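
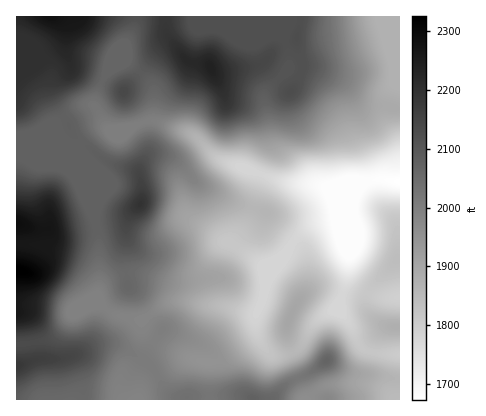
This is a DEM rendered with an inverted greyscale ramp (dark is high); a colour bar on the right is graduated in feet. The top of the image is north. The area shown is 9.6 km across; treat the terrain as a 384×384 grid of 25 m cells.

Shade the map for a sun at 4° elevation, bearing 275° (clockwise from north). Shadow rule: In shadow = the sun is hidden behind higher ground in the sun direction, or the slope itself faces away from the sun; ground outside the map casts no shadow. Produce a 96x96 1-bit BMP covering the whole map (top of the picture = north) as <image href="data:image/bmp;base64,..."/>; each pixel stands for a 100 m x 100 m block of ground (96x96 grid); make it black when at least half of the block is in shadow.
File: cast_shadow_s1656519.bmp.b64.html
<image width="96" height="96" href="data:image/bmp;base64,Qk2+BAAAAAAAAD4AAAAoAAAAYAAAAGAAAAABAAEAAAAAAIAEAAATCwAAEwsAAAIAAAAAAAAA////AAAAAAAAAAAAAAAAAAAAAAAAAAAAAAAAAAAAAAAAAAAAAAAAAAAAAAAAAAAAAAAAAAAAAAAAAAAAAAAAAAAAAAAAAAAAAAAAAAAAAAAAAAAAAAAAAAAAAAAAAAAAAAAAAAAA4AAAAAAAAAAAAAAB/AAAAAAAAAAAAAAB/wAAAAAAAAAAAAAB/wAAAAAAAAAAAAAB/wAAAAAAAAAAAAAB/gAAAAAAAAAAAAAA/AAAAAAAAAAAAAAA+AAAAAAAAAAAAAAA4AAAAAAAAAAAAAAAAAAAAAAAAAAAAAAAAAAB+AAAAAAAAAAAAAAD/gAAAAAAAAAAAAAD/wAAAAAAAAAAAAAD/wAAAAAAAAAAAAAD/wAAAAAAAAAAAAAD/wAAAAAAAAAAAAAD/wAAAAAAAAAAAAAB/4AAAAAAAAAAAAAB/4AAAAAAAAAAAAAB/8AAAAAAAAAAAAAB/+AAAAAAAAAAAAAA/+AAAAAAAAAAAAAAf/AAAAAAAAAAAAAAf/AAAAAAAAAAAAAAP/AAAAAAAAAAAAAAP/AAAAAAAAAAAAAAH+AAAAAAAAAAAAAAH+AAAAAAAAAAAAAAD+AAAAAAAAAAAAAAD+AAAAAAAAAAAAAAD+AAAAAAAAAAAAAAD+AAAAAAAAAAAAAAD+AAAAAAAAAAAAAAD+AAAAAAAAAAAAAAD8AAAAAAAAAAAAAAH8AAfgAAAAAAAAAAH8AA/4AAAAAAAAAAH8AA/+AAAAAAAAAAH4AA//AAAAAAAAAAH4AA//AAAAAAAAAAH4AAf/AAAAAAAAAAHwAAf/AAAAAAAAAAHwAAf+AAAAAAAAAAHAAAf8AAAAAAAAAAAAAAP8AAAAAAAAAAAAAAP4AAAAAAAAAAAAAAPwAAAAAAAAAAAAAAfgAAAAAAAAAAAAAAPAAAAAAAAAAAAAAAMAGAAAAAAAAAAAAAAAfgAAAAAAAAAAAAAA/gAAAAAAAAAAAAAA/AAAAAAAAAAAAAAB+AAAAAAAAAAAAAAB4AAAAAAAAAAAAAABgAAAAAAAAAAAAAAAAAAAAAAAAAAAAAAAAAAAAAAAAAAAAAAAAAAAAAAAAAAAAAAAAAAAAAAAAAAAAAAAAAAAAAAAAAAAAAAAAAAAAAAAAAAAAAAAAAAAAAAAAAAAAAAAAAAAAAAAAAAAAAAAAAAAAAAAAAAAAAAAAAAAAAAAAAAAAAAAAAAAAAAAAAAAAAAAAAAAAAAAAAAAAAAAAAAAAAAAAAAAAAAAAAAAAAAAAAAAAAAAAAAAAAAAAAAHAAAAAAAAAAAAAAAPgAAAAAAAAAAAAAAHgAAAAAAAAAAAAAAHwAAAAAAAAAAAAAADwAAAAAAAAAAAAAADwAAAAAAAAAAAAAABwAAAAAAAAAAAAAAAwAAAAAAAAAAAAAAAAAAAAAAAAAAAAAAAAAAAAAAAAAAAAAAAQAAAAAAAAAAAAAAAAAAAAAAAAAAAAAAAAAAAAAAAAAAAAAAAAAAAAAAAAAAAAAAAAAAAAAAAAAAAAAAAAAAAAAAAAAAAAAAAAAAAAAAAAAAAA="/>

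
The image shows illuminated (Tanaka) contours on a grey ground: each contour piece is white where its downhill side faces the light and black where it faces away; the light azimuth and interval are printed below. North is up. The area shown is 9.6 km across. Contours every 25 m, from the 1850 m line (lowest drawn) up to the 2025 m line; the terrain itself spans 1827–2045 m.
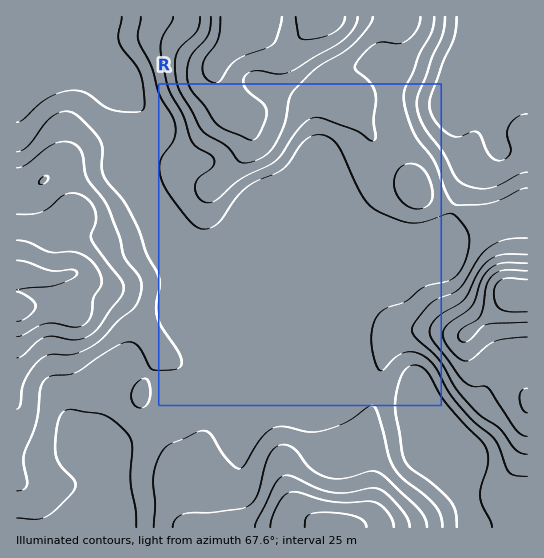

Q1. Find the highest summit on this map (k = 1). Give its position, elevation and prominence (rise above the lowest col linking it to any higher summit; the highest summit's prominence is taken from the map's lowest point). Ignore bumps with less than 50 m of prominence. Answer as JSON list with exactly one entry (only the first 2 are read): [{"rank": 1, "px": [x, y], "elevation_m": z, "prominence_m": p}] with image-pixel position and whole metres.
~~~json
[{"rank": 1, "px": [513, 294], "elevation_m": 2045, "prominence_m": 218}]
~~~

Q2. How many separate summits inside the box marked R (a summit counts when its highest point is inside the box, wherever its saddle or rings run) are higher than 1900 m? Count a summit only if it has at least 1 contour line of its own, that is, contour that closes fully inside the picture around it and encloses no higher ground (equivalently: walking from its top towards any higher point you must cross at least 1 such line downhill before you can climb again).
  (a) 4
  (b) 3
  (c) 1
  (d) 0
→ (c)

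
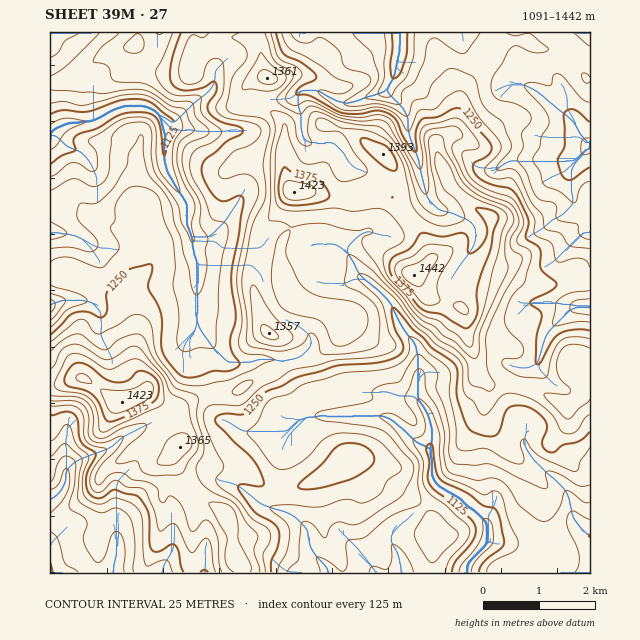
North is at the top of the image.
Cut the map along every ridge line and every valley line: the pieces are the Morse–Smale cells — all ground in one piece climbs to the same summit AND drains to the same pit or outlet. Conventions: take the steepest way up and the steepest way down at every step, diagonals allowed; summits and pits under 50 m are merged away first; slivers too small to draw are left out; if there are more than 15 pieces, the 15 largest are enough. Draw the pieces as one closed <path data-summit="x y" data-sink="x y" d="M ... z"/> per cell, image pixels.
<path data-summit="414 275" data-sink="466 572" d="M388 195l-45 3-2 2-1 13-9 18 2 9 5 6-12-3-19 2-16-16-9 12-1 23 2 14 10 18 14 9 33 9 10 7-7 12-22 20-31 13 9 20 11 11 9 19-17 3-12 12-4 9-7 35 0 34 12 5 14 10 4 9 1 14 3 5 16 21 261 0 0-178-6-1-13 11-7 2-31-19-26-5-19 1-4-3-8-7-1-17-9-22-1-23-8-7-26-7-7-5-10-18 16-14 1-4-10-23-25-34z"/><path data-summit="414 275" data-sink="590 145" d="M590 32l-97 0-3 12-14 28-11 13-4 8-7 38-12 7-7 7 5 17 12 26 21 19 14 7 5 5-4 26-24 40-5 18 6 9 1 23 9 22 1 17 12 10 19-1 26 5 31 19 7-2 12-10-1-16-11-14-2-7 21-3z"/><path data-summit="414 275" data-sink="400 33" d="M491 32l-170 0-1 23-12 18-15 1-13 4-18-1-16 9-3 6 0 8 2 5 14 3 7-10 15 2 13-3 3-3-1 6 6 19 1 19 8 5 24 0 6 5 7 13 0 7-3 3-2 11 0 15 21 1 12-3 17 2 28 37 10 23-1 4-16 14 10 18 7 5 28 9 2-1-2-3 5-18 24-40 4-26-5-5-14-7-21-19-12-26-5-17 7-7 12-7 7-38 4-8 11-13 14-28z"/><path data-summit="414 275" data-sink="50 136" d="M255 32l-205 1 0 103 10 7 23 10 6 6 4 10 3 31 6 10 10 11 13 1 22-13 20-2 15-8-17-33-1-16 3-24 37 6 24 0 21-1 8-7 4-15-15-4-3-5 0-8 2-6 10-6 10-4-3-7-1-18z"/><path data-summit="121 402" data-sink="50 572" d="M84 378l-10 0-12 6-12 2 0 186 192 1 1-5-9-11-3-27-5-16-12-9-12-4-10-11-18-29-2-4 10-13-1-20-5-12-29-19-22 8-9 0z"/><path data-summit="121 402" data-sink="50 136" d="M50 136l0 95 27 5 16 12 9 21-6 17 23 12 14 22 3 8 0 41 9 16 0 8 31 18 17-11 11-5 34-4 11-8 20-10 12-3 9-5-5-5-15-1-8 0-12 4-24-1-10-11-16-23-4-9 1-57-4-10-1-16-6-15 2-15-5-9-12 8-24 4-22 13-10 0-13-12-6-10-3-31-4-10-6-6-23-10z"/><path data-summit="121 402" data-sink="466 572" d="M290 366l-21 7-20 10-11 8-34 4-11 5-17 10 5 14 1 20-10 13 2 4 18 29 10 11 12 4 12 9 5 16 3 27 7 8 2 8 85-1-16-22-3-17-4-9-14-10-10-3-3-5 1-31 7-35 4-9 12-12 17-3-9-19-11-11z"/><path data-summit="414 275" data-sink="50 136" d="M288 228l-14 1-9 15-5 3-14 0-28-8-26 1 1 12 4 10-1 57 16 26 14 17 24 1 12-4 8 0 15 1 6 6 30-13 22-20 7-12-10-7-29-7-13-6-9-11-6-12-2-14 0-17 2-9 6-7z"/><path data-summit="295 192" data-sink="50 136" d="M263 108l-4 2-2 14-8 7-45 1-27-6-11 1-2 23 1 16 21 36 0 19 7 18 25 0 28 8 14 0 5-3 9-15 16-1 5-36-6-6-4-14 0-46-7-10z"/><path data-summit="121 402" data-sink="50 306" d="M97 287l-10 13-20 0-17 6 0 79 12-1 12-6 10 0 30 22 11 1 15-6 5-5 0-5-9-16 0-41-13-26z"/><path data-summit="295 192" data-sink="400 33" d="M295 95l-14 5-15-2-5 7 1 3 16 8 7 10-2 31 2 15 4 14 5 5 17 0 31 7 1-16 2-11 3-3 0-7-7-13-6-5-24 0-8-5-1-19z"/><path data-summit="414 275" data-sink="590 145" d="M319 32l-63 0-1 6 6 13 1 18 3 7 4 2 11 0 13-4 15-1 12-18z"/><path data-summit="295 192" data-sink="466 572" d="M311 191l-16 1-5 36 17 17 29 0-3-5-2-9 9-18 3-14z"/><path data-summit="414 275" data-sink="50 136" d="M59 232l-9 1 0 45 13 0 13-2 19 11 4-5 3-13-9-21-16-12z"/><path data-summit="414 275" data-sink="50 306" d="M76 276l-26 3 0 26 17-5 20 0 5-5 4-7z"/>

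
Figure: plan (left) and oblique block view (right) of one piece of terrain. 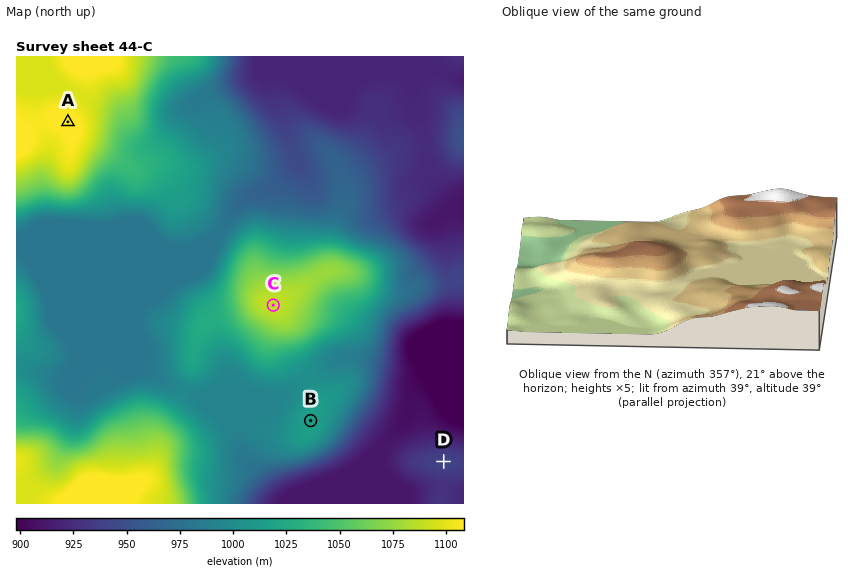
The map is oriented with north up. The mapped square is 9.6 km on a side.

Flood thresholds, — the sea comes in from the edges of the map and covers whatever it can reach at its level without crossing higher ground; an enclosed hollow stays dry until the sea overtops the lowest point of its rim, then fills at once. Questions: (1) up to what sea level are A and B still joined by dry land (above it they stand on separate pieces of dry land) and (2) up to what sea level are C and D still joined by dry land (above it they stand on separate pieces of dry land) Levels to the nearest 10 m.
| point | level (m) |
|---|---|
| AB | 980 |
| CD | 910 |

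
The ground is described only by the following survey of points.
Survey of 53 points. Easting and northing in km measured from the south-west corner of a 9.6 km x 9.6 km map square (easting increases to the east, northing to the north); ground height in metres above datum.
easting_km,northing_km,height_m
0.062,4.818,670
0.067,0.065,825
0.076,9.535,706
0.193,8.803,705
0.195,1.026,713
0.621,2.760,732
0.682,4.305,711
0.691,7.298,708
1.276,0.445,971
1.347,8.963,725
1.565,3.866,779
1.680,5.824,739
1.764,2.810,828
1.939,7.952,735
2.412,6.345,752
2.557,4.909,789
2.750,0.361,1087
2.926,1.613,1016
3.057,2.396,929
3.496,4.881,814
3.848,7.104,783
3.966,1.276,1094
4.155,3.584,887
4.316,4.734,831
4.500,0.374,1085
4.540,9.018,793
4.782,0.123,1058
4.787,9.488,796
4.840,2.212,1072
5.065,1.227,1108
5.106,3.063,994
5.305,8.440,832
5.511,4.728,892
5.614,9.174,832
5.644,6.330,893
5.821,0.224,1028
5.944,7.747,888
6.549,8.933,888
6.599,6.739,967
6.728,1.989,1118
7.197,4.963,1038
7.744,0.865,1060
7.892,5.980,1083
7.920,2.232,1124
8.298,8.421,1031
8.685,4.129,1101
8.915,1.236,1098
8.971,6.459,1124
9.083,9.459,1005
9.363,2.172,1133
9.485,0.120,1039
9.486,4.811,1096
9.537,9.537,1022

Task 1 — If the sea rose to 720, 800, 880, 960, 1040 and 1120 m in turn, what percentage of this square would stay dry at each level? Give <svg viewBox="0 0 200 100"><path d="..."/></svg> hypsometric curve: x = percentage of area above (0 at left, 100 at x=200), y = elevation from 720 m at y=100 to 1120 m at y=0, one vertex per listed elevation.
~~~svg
<svg viewBox="0 0 200 100"><path d="M184 100l-42-20-30-20-21-20-25-20-59-20"/></svg>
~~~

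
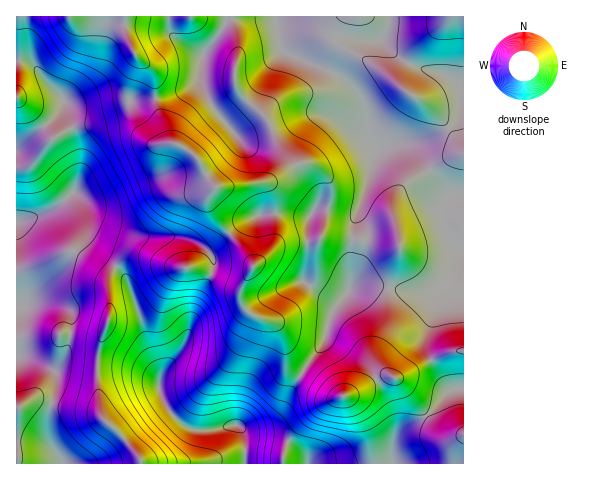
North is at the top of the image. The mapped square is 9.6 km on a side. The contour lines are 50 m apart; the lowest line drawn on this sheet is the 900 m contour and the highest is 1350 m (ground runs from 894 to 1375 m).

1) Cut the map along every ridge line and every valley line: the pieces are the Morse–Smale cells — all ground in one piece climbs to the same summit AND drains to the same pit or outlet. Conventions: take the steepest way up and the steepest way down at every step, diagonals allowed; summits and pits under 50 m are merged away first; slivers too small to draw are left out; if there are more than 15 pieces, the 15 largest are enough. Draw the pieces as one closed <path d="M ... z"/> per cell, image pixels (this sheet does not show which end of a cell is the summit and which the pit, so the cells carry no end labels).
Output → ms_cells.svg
<path d="M281 49l-14 21-12 25-27 27-9-6-8-12-9-19-2-13-5 12-10 7-16 5-37 4-41 12-15-3-12-8 1 10 8 17 54-9 24 24 23 0 13 6 11 10 8 16 10 12-7 9 0 8 10 18 10 11 14-11 24-9 42 4 7-9 9 0 19 6 10 0 7-11 13-49 0-6-6-9-1-17-5-19-5-11-13-12-18-10-27-11z"/><path d="M463 249l-9 28-6 6-10 6-20 3-42-6-21 0-5 2-16 20-5 13-5 21-22 30-21 41-16 10-17 5-8-1 10 9 31 4 13 5 10 9 4 10 83 0 2-20 3-9 7-6 29-17 16-20 16-4z"/><path d="M285 213l-25 1-17 8-13 12 19 24 4 9-12 17-11-1-19-9-1 2-14 29-10 35-26 39 0 12 5 14 18 21 7 3 23 1 16-4 19 2 25-8 10-10 5-13 14-25 22-30 6-24 10-17-14-5-22-15 4-22 0-36 2-6z"/><path d="M276 16l-259 0-1 44 15 3 37 42 8 4 11 3 22-4 23-8 25-1 19-5 19-10 5-12 2 13 9 19 8 12 9 6 24-23 15-29 14-18z"/><path d="M463 16l-186 0-1 9 4 21 5 6 52 24 20 16 9 23 2 24 7 10 22-6 13 3 11 11 17 28 10 11 15 0z"/><path d="M403 143l-13 1-16 6-4 28-14 35-12 1-19-6-9 0-7 10-1 41-4 22 31 20 7-1 6-10 7-4 21 0 42 6 16-2 14-7 10-16 4-17 2-1 0-53-16 0-10-11-17-28-11-11z"/><path d="M66 203l-6 1-20 12-24 6 0 84 19-4 13 1 16 6 7 7 0 18-5 19-6 10-5 5-4 1 5 5 0 15-8 30 1 23 14 22 77 0 1-4-5-7-34-35-2-7-2-54 2-14 9-25-1-37 7-15-29-23-7-23z"/><path d="M127 119l-8 0-21 5-18 2-8 3 8 29 0 14-7 21 8 7 12 18 10 8 30 9 52 3 14 6 9 6 3-1 17-17-9-10-10-18 0-8 7-9-10-12-6-13-8-10-14-8-27-1z"/><path d="M116 267l-8 14 1 37-9 25-2 14 0 32 4 29 22 21 16 19 1 6 103 0 1-27-7-11-9 0-16 4-19 0-11-4-18-21-5-14 0-20-11-22-17-58-8-15z"/><path d="M71 128l-21 12-21 25-13 2 0 54 5 0 19-5 20-12 6-1 13 17 7 23 30 24 14-11 13 0 26 10 27 2 14 6 3-4 0-11-2-4-9-9-10-6-14-4-45-1-30-9-10-8-12-18-8-7 7-21 0-14z"/><path d="M39 302l-23 5 0 156 46 1-13-22-1-23 8-30 0-15-5-5 4-1 5-5 6-10 5-19 0-18-3-5-8-5z"/><path d="M143 256l-13 0-7 4-7 7 8 9 8 15 17 58 11 22 0 8 26-39 10-35 15-31-15-6-22-1z"/><path d="M463 388l-15 4-16 20-29 17-7 6-4 16 0 13 72-1z"/><path d="M21 60l-5 1 1 87 30-24 13-13 4-7 0-5-19-18-8-12-6-6z"/><path d="M243 430l2 34 63-1-4-9-10-9-13-5-31-4z"/>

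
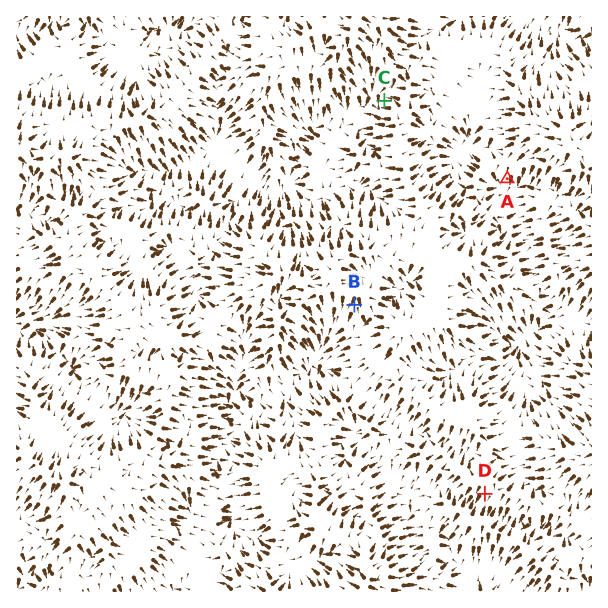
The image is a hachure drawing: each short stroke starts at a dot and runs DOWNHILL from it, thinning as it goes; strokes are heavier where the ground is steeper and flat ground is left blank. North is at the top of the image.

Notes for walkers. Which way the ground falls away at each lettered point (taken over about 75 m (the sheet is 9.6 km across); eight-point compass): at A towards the S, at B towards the S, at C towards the W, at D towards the SW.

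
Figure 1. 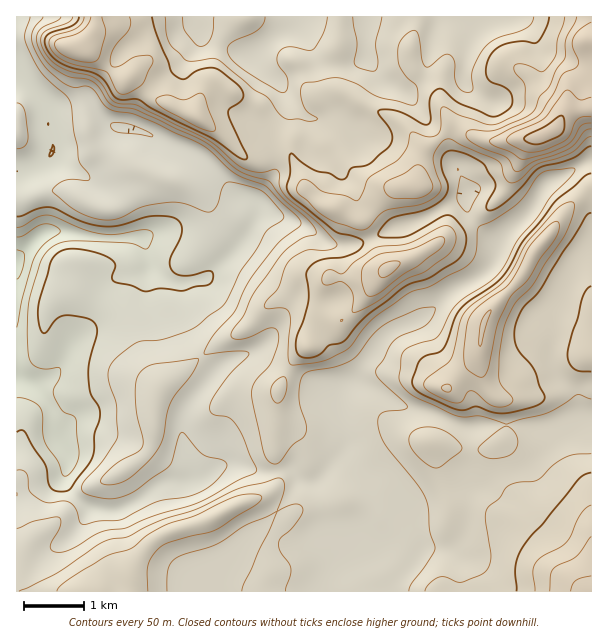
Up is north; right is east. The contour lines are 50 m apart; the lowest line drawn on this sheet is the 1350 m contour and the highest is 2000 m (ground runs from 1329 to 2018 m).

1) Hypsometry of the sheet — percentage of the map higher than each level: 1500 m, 94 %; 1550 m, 83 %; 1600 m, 73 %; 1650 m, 56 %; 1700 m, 39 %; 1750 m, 22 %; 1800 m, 12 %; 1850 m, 5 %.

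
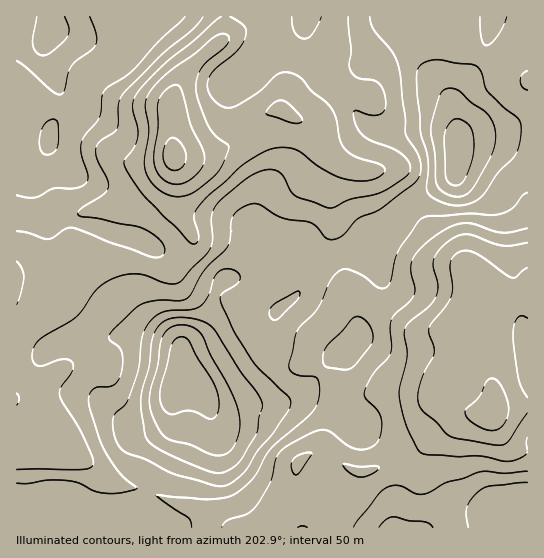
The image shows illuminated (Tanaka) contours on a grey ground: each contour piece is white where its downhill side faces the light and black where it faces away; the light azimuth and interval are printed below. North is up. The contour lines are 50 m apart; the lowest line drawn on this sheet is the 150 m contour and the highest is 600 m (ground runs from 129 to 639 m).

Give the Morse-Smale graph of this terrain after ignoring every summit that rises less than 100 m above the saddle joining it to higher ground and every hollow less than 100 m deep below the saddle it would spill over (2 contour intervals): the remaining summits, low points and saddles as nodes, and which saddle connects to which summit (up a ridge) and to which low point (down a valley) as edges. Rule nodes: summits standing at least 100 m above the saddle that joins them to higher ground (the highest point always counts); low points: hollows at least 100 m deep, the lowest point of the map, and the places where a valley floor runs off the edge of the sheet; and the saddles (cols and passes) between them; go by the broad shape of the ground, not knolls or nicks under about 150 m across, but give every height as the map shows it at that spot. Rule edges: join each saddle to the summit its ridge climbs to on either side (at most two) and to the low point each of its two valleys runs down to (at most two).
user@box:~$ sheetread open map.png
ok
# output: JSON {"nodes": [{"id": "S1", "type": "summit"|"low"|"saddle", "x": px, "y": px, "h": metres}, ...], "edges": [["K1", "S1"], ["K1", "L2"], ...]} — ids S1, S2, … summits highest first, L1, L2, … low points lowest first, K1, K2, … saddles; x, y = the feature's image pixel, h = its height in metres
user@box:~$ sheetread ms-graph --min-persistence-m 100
{"nodes": [
{"id": "S1", "type": "summit", "x": 185, "y": 377, "h": 639},
{"id": "S2", "type": "summit", "x": 458, "y": 158, "h": 571},
{"id": "S3", "type": "summit", "x": 53, "y": 31, "h": 516},
{"id": "S4", "type": "summit", "x": 493, "y": 511, "h": 443},
{"id": "L1", "type": "low", "x": 173, "y": 157, "h": 129},
{"id": "L2", "type": "low", "x": 491, "y": 415, "h": 177},
{"id": "K1", "type": "saddle", "x": 345, "y": 253, "h": 409},
{"id": "K2", "type": "saddle", "x": 146, "y": 491, "h": 400},
{"id": "K3", "type": "saddle", "x": 157, "y": 269, "h": 338},
{"id": "K4", "type": "saddle", "x": 337, "y": 527, "h": 322}],
"edges": [["K1", "S1"], ["K1", "S2"], ["K1", "L1"], ["K1", "L2"], ["K2", "S1"], ["K2", "L1"], ["K2", "L2"], ["K3", "S1"], ["K3", "S3"], ["K3", "L1"], ["K4", "S1"], ["K4", "S4"], ["K4", "L2"]]}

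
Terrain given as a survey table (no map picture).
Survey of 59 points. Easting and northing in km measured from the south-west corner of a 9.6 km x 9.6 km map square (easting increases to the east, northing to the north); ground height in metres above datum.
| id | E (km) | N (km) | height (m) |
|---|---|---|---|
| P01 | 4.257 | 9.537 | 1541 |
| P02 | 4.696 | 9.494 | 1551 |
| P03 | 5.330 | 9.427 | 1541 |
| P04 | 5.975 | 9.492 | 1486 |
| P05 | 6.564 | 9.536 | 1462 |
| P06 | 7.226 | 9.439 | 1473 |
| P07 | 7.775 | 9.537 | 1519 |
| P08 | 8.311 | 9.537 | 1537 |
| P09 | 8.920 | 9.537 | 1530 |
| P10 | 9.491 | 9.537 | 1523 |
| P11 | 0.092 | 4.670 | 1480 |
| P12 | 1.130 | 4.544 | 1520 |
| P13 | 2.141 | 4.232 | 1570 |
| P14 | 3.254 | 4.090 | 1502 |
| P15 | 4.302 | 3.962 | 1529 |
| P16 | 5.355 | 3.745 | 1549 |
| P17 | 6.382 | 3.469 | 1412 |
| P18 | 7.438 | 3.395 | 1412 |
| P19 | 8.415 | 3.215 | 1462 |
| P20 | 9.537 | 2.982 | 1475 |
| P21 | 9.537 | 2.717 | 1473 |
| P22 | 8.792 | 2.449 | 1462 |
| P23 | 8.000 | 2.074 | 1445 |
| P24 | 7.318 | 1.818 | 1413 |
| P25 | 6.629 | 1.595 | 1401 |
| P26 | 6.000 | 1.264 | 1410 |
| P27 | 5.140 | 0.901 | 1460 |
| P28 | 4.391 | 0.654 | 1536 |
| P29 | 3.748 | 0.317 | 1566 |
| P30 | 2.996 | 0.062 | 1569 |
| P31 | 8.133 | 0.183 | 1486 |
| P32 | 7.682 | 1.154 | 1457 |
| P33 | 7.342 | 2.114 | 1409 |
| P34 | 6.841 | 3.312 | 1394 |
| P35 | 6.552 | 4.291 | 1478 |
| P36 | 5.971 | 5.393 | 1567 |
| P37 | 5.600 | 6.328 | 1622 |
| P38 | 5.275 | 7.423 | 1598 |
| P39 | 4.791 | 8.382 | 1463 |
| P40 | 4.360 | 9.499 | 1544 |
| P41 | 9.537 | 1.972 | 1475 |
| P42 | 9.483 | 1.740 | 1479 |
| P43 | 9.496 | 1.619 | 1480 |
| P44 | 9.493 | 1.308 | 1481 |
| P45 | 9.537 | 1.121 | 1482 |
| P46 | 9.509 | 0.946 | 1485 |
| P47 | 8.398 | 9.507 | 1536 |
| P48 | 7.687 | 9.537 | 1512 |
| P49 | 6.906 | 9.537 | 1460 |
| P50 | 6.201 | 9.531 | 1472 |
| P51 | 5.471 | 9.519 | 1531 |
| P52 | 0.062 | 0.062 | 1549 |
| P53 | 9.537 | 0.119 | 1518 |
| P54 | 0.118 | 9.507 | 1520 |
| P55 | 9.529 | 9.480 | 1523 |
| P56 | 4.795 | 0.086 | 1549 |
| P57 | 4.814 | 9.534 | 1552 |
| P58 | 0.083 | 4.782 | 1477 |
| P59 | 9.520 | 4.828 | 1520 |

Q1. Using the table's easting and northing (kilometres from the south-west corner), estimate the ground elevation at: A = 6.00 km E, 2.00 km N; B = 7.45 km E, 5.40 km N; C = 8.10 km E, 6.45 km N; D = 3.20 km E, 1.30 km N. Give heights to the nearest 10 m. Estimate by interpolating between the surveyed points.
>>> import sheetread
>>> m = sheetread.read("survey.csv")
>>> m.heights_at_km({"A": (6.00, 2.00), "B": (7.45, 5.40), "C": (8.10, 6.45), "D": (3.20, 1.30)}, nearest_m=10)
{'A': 1380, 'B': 1590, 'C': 1580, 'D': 1500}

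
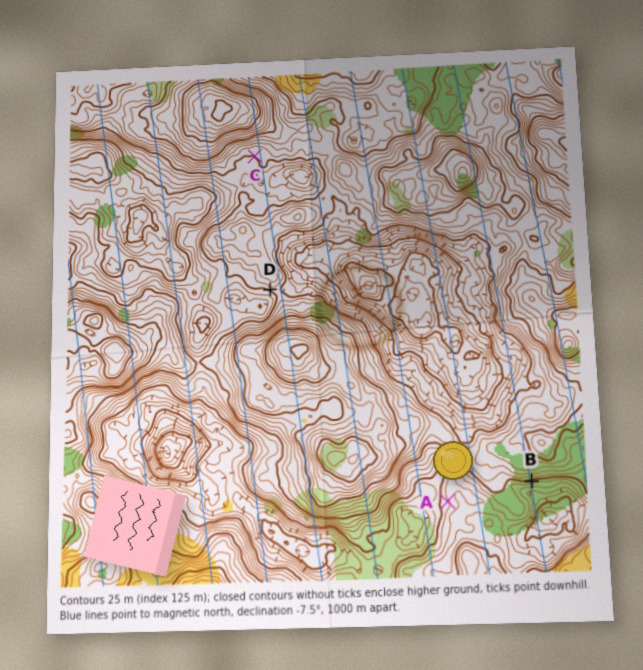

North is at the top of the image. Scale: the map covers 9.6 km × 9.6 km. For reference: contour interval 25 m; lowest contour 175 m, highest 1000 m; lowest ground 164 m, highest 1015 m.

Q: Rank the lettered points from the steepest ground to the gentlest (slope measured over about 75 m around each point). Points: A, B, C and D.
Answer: B D A C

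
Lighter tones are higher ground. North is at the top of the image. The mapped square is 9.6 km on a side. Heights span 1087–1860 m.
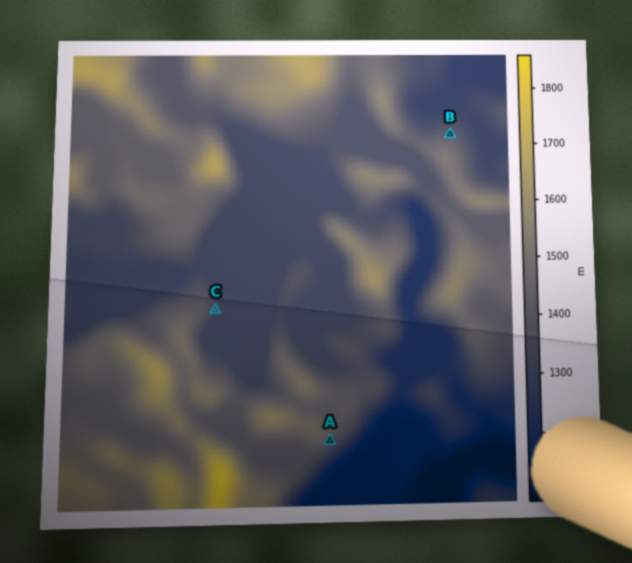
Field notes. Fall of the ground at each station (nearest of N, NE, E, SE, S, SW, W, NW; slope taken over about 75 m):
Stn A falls SE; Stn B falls N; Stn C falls E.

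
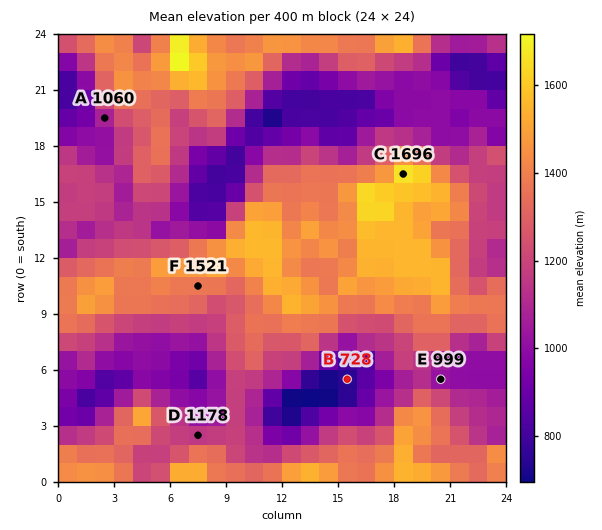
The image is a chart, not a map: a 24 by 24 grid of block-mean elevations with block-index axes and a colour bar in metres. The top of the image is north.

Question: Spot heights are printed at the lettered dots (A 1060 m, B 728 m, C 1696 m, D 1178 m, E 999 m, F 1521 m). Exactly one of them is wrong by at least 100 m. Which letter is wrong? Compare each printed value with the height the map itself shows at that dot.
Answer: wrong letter F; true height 1371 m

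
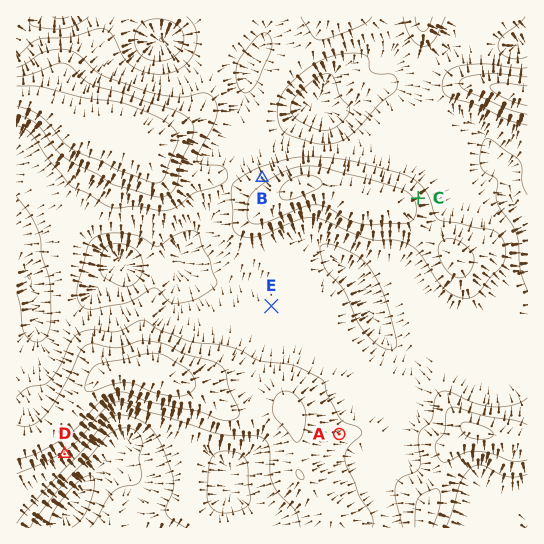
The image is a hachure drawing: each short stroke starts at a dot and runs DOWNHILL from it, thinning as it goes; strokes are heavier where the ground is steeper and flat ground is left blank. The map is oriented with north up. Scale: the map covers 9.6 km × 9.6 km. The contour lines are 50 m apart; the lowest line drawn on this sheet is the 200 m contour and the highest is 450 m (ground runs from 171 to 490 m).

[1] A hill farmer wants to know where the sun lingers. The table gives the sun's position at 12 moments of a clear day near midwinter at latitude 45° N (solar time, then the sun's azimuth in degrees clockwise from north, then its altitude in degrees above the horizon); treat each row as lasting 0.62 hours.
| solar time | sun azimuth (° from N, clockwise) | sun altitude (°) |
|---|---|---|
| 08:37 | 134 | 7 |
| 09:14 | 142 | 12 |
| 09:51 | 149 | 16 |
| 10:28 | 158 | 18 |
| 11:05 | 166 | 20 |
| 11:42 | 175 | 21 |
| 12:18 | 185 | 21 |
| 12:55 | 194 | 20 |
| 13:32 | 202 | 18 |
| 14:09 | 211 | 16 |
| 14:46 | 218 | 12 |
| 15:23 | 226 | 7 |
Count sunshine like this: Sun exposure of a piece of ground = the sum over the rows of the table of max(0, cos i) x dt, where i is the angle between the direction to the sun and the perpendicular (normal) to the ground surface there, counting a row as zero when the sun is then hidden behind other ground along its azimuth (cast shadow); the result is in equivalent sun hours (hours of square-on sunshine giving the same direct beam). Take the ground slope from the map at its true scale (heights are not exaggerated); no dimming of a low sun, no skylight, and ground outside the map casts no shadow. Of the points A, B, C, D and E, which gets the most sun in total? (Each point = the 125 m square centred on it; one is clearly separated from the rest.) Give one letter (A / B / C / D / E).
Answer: D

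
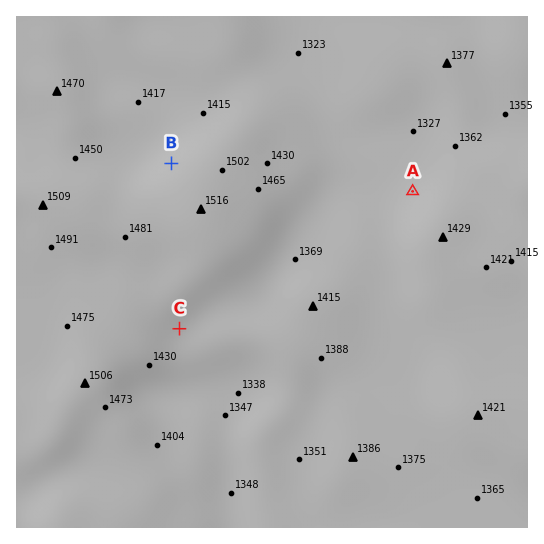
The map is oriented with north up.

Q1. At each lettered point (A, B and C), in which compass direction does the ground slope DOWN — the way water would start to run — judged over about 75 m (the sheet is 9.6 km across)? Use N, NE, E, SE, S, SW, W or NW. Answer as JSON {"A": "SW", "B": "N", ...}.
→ {"A": "NW", "B": "NW", "C": "SE"}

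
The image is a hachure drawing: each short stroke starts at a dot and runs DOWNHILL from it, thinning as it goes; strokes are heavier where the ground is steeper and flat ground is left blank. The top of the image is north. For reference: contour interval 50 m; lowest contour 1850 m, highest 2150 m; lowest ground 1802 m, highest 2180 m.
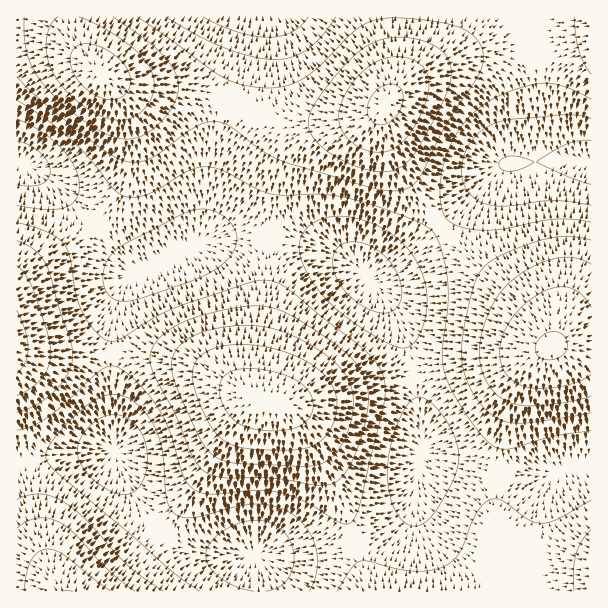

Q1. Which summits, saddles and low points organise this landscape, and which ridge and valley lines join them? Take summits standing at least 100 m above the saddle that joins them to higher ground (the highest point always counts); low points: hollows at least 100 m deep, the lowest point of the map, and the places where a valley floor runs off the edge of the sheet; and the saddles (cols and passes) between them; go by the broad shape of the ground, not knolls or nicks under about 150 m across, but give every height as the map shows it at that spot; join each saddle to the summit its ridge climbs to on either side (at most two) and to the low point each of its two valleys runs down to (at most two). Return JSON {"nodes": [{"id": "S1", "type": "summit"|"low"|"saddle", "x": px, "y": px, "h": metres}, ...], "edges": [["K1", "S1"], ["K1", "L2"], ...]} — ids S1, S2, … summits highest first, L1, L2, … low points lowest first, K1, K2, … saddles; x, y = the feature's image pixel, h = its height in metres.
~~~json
{"nodes": [
{"id": "S1", "type": "summit", "x": 266, "y": 401, "h": 2180},
{"id": "S2", "type": "summit", "x": 101, "y": 72, "h": 2179},
{"id": "S3", "type": "summit", "x": 386, "y": 104, "h": 2162},
{"id": "S4", "type": "summit", "x": 551, "y": 347, "h": 2155},
{"id": "S5", "type": "summit", "x": 17, "y": 347, "h": 2121},
{"id": "S6", "type": "summit", "x": 68, "y": 591, "h": 2101},
{"id": "L1", "type": "low", "x": 114, "y": 452, "h": 1802},
{"id": "L2", "type": "low", "x": 368, "y": 276, "h": 1821},
{"id": "L3", "type": "low", "x": 591, "y": 162, "h": 1830},
{"id": "L4", "type": "low", "x": 260, "y": 17, "h": 1853},
{"id": "K1", "type": "saddle", "x": 230, "y": 102, "h": 2010},
{"id": "K2", "type": "saddle", "x": 111, "y": 354, "h": 1955},
{"id": "K3", "type": "saddle", "x": 440, "y": 225, "h": 1953},
{"id": "K4", "type": "saddle", "x": 354, "y": 543, "h": 1945},
{"id": "K5", "type": "saddle", "x": 498, "y": 470, "h": 1939},
{"id": "K6", "type": "saddle", "x": 93, "y": 225, "h": 1922},
{"id": "K7", "type": "saddle", "x": 270, "y": 239, "h": 1918},
{"id": "K8", "type": "saddle", "x": 24, "y": 461, "h": 1909},
{"id": "K9", "type": "saddle", "x": 161, "y": 531, "h": 1887}],
"edges": [["K1", "S2"], ["K1", "S3"], ["K1", "L2"], ["K1", "L4"], ["K2", "S1"], ["K2", "S5"], ["K2", "L1"], ["K2", "L2"], ["K3", "S3"], ["K3", "S4"], ["K3", "L2"], ["K3", "L3"], ["K4", "S1"], ["K4", "L1"], ["K4", "L2"], ["K5", "S1"], ["K5", "S4"], ["K5", "L2"], ["K6", "S2"], ["K6", "S5"], ["K6", "L2"], ["K7", "S1"], ["K7", "S3"], ["K7", "L2"], ["K8", "S5"], ["K8", "S6"], ["K8", "L1"], ["K9", "S1"], ["K9", "S6"], ["K9", "L1"]]}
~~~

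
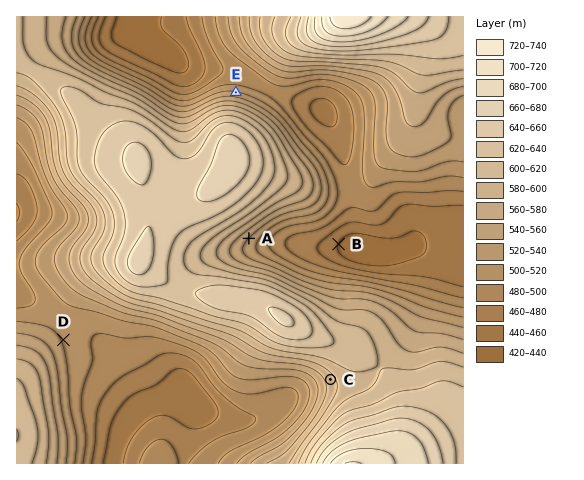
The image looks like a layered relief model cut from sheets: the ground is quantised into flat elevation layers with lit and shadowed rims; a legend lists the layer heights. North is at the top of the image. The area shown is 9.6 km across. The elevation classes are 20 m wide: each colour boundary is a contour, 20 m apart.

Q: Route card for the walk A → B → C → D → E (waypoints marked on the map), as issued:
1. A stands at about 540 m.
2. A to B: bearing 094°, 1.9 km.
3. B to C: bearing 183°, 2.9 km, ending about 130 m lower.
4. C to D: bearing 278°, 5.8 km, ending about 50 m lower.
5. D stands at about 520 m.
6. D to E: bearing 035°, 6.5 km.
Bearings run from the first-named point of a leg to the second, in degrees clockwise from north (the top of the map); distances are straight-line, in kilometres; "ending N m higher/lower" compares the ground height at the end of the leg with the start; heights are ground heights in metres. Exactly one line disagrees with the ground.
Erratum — Line 3: it should read "ending about 130 m higher".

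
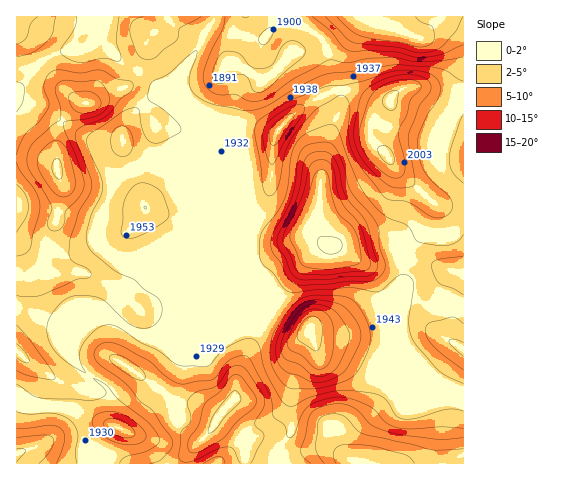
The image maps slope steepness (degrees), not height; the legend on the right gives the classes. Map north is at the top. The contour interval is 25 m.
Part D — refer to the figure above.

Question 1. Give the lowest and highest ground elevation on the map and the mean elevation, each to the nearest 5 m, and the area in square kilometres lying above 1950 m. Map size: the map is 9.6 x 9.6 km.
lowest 1800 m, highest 2060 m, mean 1915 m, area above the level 11.2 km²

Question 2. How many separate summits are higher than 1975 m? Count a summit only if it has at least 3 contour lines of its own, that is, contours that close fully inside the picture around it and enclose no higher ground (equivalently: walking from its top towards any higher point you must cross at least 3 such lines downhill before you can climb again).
2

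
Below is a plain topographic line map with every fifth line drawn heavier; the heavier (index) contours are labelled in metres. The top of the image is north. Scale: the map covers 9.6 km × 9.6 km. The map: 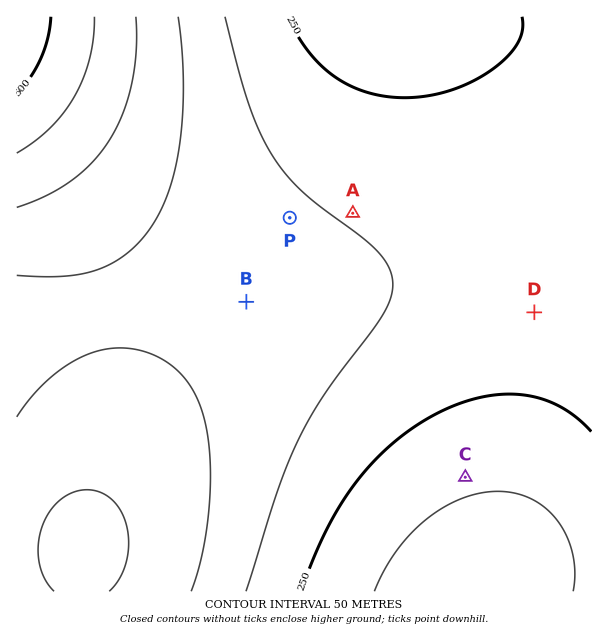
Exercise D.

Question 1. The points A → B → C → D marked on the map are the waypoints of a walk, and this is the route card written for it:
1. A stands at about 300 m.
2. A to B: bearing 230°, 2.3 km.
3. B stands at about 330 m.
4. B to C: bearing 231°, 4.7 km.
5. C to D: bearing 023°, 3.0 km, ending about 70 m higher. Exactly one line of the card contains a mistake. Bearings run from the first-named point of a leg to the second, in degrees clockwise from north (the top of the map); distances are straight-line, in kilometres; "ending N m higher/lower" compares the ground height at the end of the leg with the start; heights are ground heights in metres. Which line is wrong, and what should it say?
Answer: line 4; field bearing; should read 129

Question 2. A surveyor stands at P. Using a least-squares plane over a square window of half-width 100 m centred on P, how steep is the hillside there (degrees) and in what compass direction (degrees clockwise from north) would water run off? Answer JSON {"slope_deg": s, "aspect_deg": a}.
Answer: {"slope_deg": 1, "aspect_deg": 48}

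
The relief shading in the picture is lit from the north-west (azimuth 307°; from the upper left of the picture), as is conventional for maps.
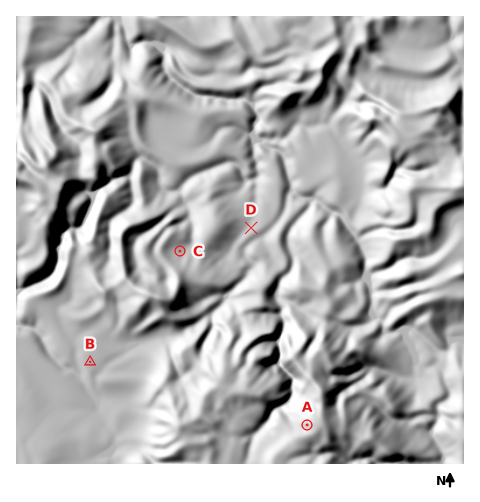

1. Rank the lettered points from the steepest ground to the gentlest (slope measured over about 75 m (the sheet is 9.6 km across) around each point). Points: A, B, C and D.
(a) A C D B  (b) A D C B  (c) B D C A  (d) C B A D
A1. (a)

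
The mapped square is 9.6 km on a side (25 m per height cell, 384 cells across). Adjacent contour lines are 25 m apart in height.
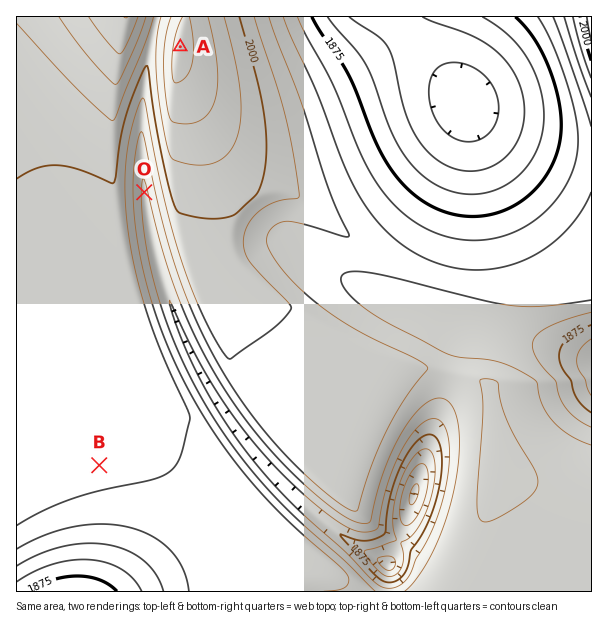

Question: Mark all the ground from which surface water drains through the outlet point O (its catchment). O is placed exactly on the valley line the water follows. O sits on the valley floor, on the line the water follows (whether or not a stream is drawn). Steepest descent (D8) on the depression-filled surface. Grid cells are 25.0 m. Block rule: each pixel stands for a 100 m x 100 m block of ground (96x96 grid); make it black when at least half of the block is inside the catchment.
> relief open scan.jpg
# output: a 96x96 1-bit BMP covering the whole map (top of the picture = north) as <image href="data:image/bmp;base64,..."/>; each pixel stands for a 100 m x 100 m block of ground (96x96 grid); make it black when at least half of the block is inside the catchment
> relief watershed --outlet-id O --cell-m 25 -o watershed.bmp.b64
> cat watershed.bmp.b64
<image width="96" height="96" href="data:image/bmp;base64,Qk2+BAAAAAAAAD4AAAAoAAAAYAAAAGAAAAABAAEAAAAAAIAEAAATCwAAEwsAAAIAAAAAAAAA////AAAAAAAAAAAAAAAAAAAAAAAAAAAAAAAAAAAAAAAAAAAAAAAAAAAAAAAAAAAAAAAAAAAAAAAAAAAAAAAAAAAAAAAAAAAAAAAAAAAAAAAAAAAAAAAAAAAAAAAAAAAAAAAAAAAAAAAAAAAAAAAAAAAAAAAAAAAAAAAAAAAAAAAAAAAAAAAAAAAAAAAAAAAAAAAAAAAAAAAAAAAAAAAAAAAAAAAAAAAAAAAAAAAAAAAAAAAAAAAAAAAAAAAAAAAAAAAAAAAAAAAAAAAAAAAAAAAAAAAAAAAAAAAAAAAAAAAAAAAAAAAAAAAAAAAAAAAAAAAAAAAAAAAAAAAAAAAAAAAAAAAAAAAAAAAAAAAAAAAAAAAAAAAAAAAAAAAAAAAAAAAAAAAAAAAAAAAAAAAAAAAAAAAAAAAAAAAAAAAAAAAAAAAAAAAAAAAAAAAAAAAAAAAAAAAAAAAAAAAAAAAAAAAAAAAAAAAAAAAAAAAAAAAAAAAAAAAAAAAAAAAAAAAAAAAAAAAAAAAAAAAAAAAAAAAAAAAAAAAAAAAAAAAAAAAAAAAAAAAAAAAAAAAAAAAAAAAAAAAAAAAAAAAAAAAAAAAAAAAAAAAAAAAAAAAAAAAAAAAAAAAAAAAAAAAAAAAAAAAAAAAAAAAAAAAAAAAAAAAAAAAAAAAAAAAAAAAAAAAAAAAAAAAAAAAAAAAAAAAAAAAAAAAAAAAAAAAAAAAAAAAAAAAAAAAAAAAAAAAAAAAAAAAAAAAAAAAAAAAAAAAAAAAAAAAAAAAAAAAAAAAAAAAAAAAAAAAAAAAAAAAAAAAAAAAAAAAAAAAAAAAAAAAAAAAAAAAAAAAAAAAAAAAAAAAAAAAAAAAAAAAAAAAAAAAAAAAAAAAAAAAAAAAAAAAAAAAAAAAAAAAAAAAAAAAAAAAAAAAAAAAAAAAAAAAAAAAAAAAAAAAAAAAAAAAAAAAAAAAAAAAAAAAAAAAAAAAAAAAAAAAAAAAAAAAAAAAAAAAAAAAAAAAAAAAAAAAAAAAAAAAAAAAAAAAAAAAAAAAAAAAAAAAAAAAAAAAAAAAAAAAAAHgAAAAAAAAAAAAAAP/gAAAAAAAAAAAAAP/gAAAAAAAAAAAAAP/gAAAAAAAAAAAAAP/gAAAAAAAAAAAAAP/gAAAAAAAAAAAAAP/gAAAAAAAAAAAAAP/gAAAAAAAAAAAAAP/gAAAAAAAAAAAAAP/gAAAAAAAAAAAAAP/gAAAAAAAAAAAAAP/gAAAAAAAAAAAAAP/gAAAAAAAAAAAAAP/gAAAAAAAAAAAAAP/gAAAAAAAAAAAAAP/gAAAAAAAAAAAAAP/gAAAAAAAAAAAAAP/gAAAAAAAAAAAAAP/gAAAAAAAAAAAAAH/gAAAAAAAAAAAAAH/gAAAAAAAAAAAAAH/gAAAAAAAAAAAAAH/gAAAAAAAAAAAAAH/gAAAAAAAAAAAAAH/gAAAAAAAAAAAAAH/gAAAAAAAAAAAAAD/wAAAAAAAAAAAAAD/wAAAAAAAAAAAAAD/wAAAAAAAAAAAAAD/wAAAAAAAAAAA="/>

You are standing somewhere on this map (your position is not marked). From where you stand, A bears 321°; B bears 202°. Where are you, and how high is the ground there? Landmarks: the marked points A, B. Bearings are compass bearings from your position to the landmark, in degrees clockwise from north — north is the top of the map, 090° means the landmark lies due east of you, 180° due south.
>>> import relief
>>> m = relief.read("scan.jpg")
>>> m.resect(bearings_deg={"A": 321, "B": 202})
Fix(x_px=239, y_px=119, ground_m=2025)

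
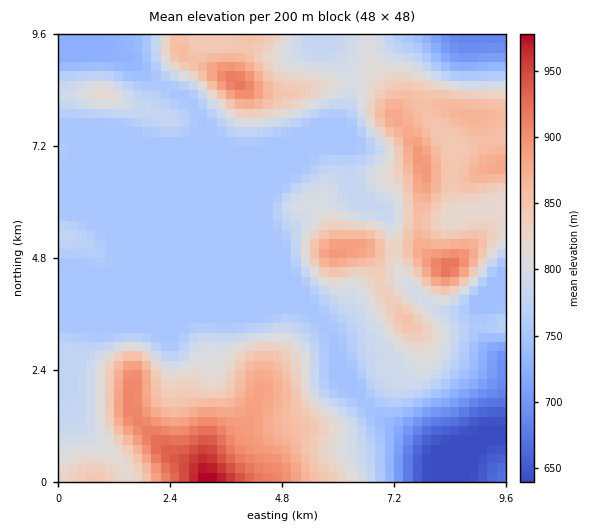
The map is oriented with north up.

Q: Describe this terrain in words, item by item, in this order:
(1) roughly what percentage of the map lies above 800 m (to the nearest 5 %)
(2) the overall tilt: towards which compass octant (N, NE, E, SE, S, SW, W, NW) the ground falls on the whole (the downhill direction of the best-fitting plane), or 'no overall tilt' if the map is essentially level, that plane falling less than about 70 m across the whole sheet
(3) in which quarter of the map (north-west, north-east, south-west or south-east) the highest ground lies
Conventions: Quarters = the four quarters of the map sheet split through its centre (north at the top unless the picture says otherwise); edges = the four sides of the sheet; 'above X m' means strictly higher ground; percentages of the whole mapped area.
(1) Roughly 40 % of the ground is higher than 800 m.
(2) There is no overall tilt: the best-fitting plane is nearly level.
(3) Look to the south-west quarter for the highest ground.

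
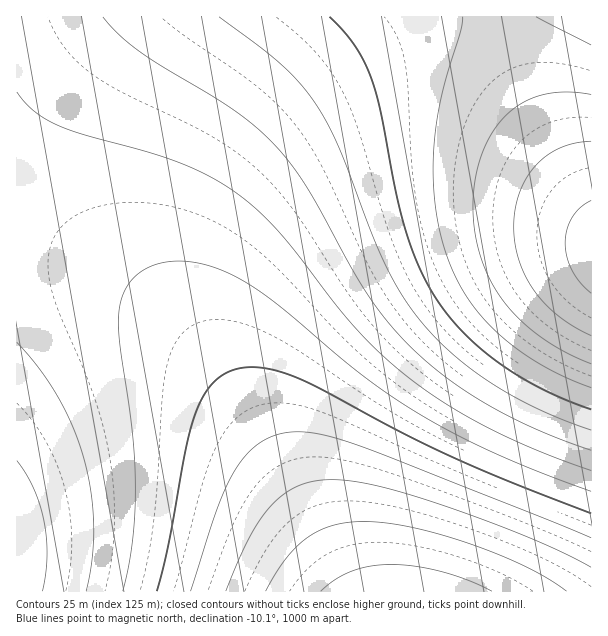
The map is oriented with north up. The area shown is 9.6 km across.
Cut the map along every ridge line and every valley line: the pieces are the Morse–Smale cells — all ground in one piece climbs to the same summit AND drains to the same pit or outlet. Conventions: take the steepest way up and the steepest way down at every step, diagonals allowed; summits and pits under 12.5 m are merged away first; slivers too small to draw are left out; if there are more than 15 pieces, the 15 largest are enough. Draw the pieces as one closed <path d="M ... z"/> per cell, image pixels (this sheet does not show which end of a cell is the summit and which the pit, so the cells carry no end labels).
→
<path d="M500 16l-484 1 0 222 20 2 21 6 56 27 40 28 40 39 24 30 36 54 49 84 41 75 7 8 242-1 0-378-34-55-32-62-21-54z"/><path d="M27 240l-11 0 0 351 332 1-95-167-29-44-31-40-40-39-40-28-41-21-24-9z"/><path d="M591 16l-91 1 5 25 21 54 32 62 33 54z"/>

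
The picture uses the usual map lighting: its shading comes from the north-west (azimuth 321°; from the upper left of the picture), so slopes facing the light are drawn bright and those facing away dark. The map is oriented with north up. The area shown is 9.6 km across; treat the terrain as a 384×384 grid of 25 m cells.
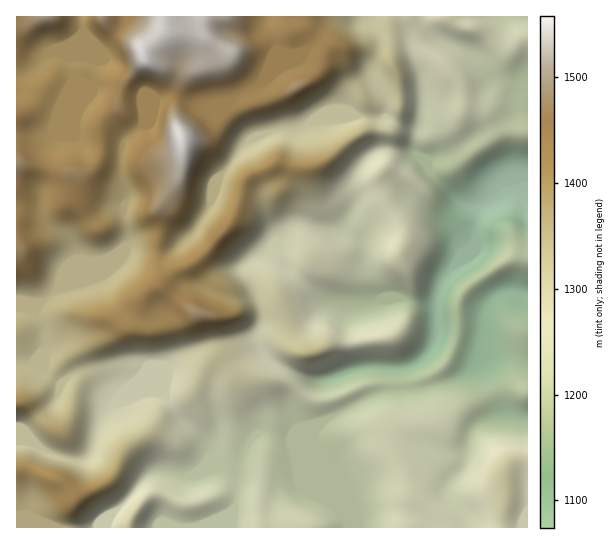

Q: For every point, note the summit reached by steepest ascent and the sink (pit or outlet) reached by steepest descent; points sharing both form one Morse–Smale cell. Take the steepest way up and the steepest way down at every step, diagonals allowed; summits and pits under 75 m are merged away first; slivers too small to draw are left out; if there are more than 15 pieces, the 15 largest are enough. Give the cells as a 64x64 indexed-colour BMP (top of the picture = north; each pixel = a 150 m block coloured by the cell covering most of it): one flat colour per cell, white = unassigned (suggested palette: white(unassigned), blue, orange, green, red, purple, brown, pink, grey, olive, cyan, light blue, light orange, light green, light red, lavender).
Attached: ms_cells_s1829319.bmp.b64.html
<image width="64" height="64" href="data:image/bmp;base64,Qk12CAAAAAAAAHYAAAAoAAAAQAAAAEAAAAABAAQAAAAAAAAIAAATCwAAEwsAABAAAAAAAAAA////ALR3HwAOf/8ALKAsACgn1gC9Z5QAS1aMAMJ34wB/f38AIr28AM++FwDox64AeLv/AIrfmACWmP8A1bDFAEREREREQRERERERERERERERERERESIiIiIiIiIiIiIiREREREREERERERERERERERERERESIiIiIiIiIiIiIiJERERERERBERERERERERERERERERIiIiIiIiIiIiIiIkREREREREQREREREREREREREREREiIiIiIiIiIiIiIiREREREREREEREREREREREREREREiIiIiIiIiIiIiIiJEREREREREQRERERERERERERERESIiIiIiIiIiIiIiIkREREREREREERERERERERERERESIiIiIiIiIiIiIiIiREREREREREREREREQRERERERERIiIiIiIiIiIiIiIiJERERERERERERERERBERERERERIiIiIiIiIiIiIiIiIkREVVVURERERERERBEREREREREiIiIiIiIiIiIiIiIiRFVVVVVEREREREREEREREREREiIiIiIiIiIiIiIiIiJVVVVVVUREREREREERERERERESIiIiIiIiIiIiIiIiIlVVVVVVREREREREEREREREREREiIiIiIiIiIiIiIiIiVVVVVVVUREREREERERERERERERIiIiIiIiIiIiIiIiJVVVVVVVREREREERERERERERERERIiIiIiIiIiIiIhEVVVVVVVVUREREERERERERERERERESIiIiIiIiIiIiERVVVVVVVVURREQRERERERERERERERESIiIiIiIiIiERFVVVVVVVERERERERERERERERERERERERERIiIiIiIREVVVUVVVURERERERERERERERERERERERERERESIiIRERVVURERERERERERERERERERERERERERERERERESIhERFVUREREREREREREREREREREREREREREREREREREhEREREREREREREREREREREREREREREREREREREREREREREREREREREREREREREREREREREREREREREREREREREREREREREREREREREREREREREREREREREREREREREREREREREREREREREREREREREREREREREREREREREREREREREREREREREREREREREREREREREREREREREREREREREREREREREREREREREREREREREREREREREREREREREREREREREREREREREREREREREREREREREREREREREREREREREREREREREREREREREREREREREREREREREREREREREREREREREREREREREREREREREREREREREREREREREREREREREREREREREREREREREREREREREREREREREREREREREREREREREREREREREREREREREREREREREREREREREREREREREREREREREREREREREREREREREREREREREREREREREREREREREREREREREREREREREREREREREREREREREREREREREREREREREREREREREREREREREREREREREREREREREREREREREREREREREREREREREREREREREREREREREREREREREREREREREREREREREREREREREREREREREREREREREREREREREREREREREREREREREREREREREREREREREREREREREREREREREREREREREREREREREREREREREREREREREREREREREREREREREREREREREREREREREREREREREREREREREREREREREREREREREREREREREREREREREREREREREREREREREREREREREREREREREREREREREREREREREREREREREREREREREREREREREREREREREREREREREREREREREREREREREREREREREREREREREREREREREREREREREREREREREREREREREREREREREREREREREREREREREREREREREREREREREREREREREREREREREREREREREREREREREREREREREREREREREREREREREREREREREREREREREREREREREREREREREREREREREREREREREREREzMzMREREREREREREREREREREREREREREREREREREREzMzMzERERERERERERERERERERERERERERERERERERETMzMzMxERERERERERERERERERERERERERERERERERERMzMzMzEREREREREREREREREREREREREREREREREREREzMzMzMxERERExERERERERERERERERERERERERERERETMzMzMzERETMzMRERERERERERERERERERERERERERERMzMzMzMzMzMzMzMREREREREREREREREREREREREREREzMzMzMzMzMzMzMzEREREREREREREREREREREREREREREzMzMzMzMzMzMzMxEREREREREREREREREREREWYRERERMzMzMzMzMzMzMzMRERERERERERERERERERERZmEREREzMzMzMzMzMzMzMxERERERERERERERERERERFmZhEREzMzMzMzMzMzMzMzEREREREREREREREREREREWZmZmETMzMzMzMzMzMzMzMRERERERERERERERERERERZmZmZhMzMzMzMzMzMzMzMxERERERERERERERERERERFmZmZmMzMzMzMzMzMzMzMzEREREREREREREREREREREWZmZmYzMzMzMzMzMzMzMzMRERERERERERERERERERER"/>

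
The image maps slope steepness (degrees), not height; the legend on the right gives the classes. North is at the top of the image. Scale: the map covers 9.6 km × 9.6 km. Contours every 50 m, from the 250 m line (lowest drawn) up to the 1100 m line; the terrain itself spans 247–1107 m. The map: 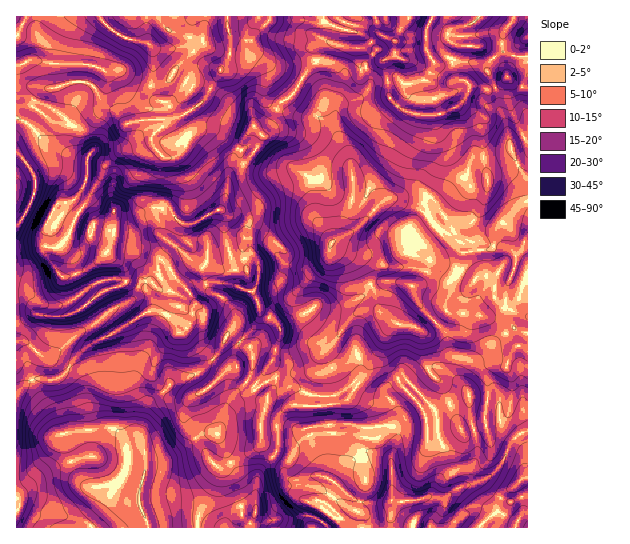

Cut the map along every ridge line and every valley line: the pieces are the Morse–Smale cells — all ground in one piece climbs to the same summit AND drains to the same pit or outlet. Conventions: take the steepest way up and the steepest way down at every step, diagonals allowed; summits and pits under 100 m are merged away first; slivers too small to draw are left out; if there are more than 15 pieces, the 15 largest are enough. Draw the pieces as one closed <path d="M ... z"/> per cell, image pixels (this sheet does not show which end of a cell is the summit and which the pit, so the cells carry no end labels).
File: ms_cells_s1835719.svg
<path d="M278 109l-11 15-9 4-5-1-17 24-7 18-2 25-4 12-5 5-25 13-12-1-11-12-9-3-11 0-17 7-15 0-4-3-1 15-8 2-12-2-1-5-16-13-5-8-12 2-12 20 1 16-3 15 11 16 7 7 3 0 25-10 16-15 17 15 3 12 3 4 17 7 6 13-1 7 13 3 10 10 2 7 5 2 7-7 3-15 4-7-8-12 6-4 11-4-2-12 2-8 16 8 25-2-3-15 2-15 16 0 6 2 19 23 11 3 12 0 13-7 6-6 3-9 28 18 16 28 2 15 6 7-10-4-15 3-11 10-10 16-8 9-19-3-20 8-15-1-3 11-19 25 5 8 9 4-7 27 1 16 4 7 8 7 2-1 2-5 0-32 10-11 40-2 20-5 18-25 20-41 9-10 16 1 11 6 4 32 7 12 11 10 17 44 6 2 19-6 4-54 6-4 11 0 6-16 6-6 10 2 0-210-15 6-2 7-6 3-31 6-5 6-1 8-31 28 0 4-7-8-7-2-36 4-7 4-21 24-20 12 4-17 10-27 0-16-5-26-16-26-10-8-5-3-15 1z"/><path d="M206 284l-12 3-6 4 8 12-4 7-3 15-7 7-5-2-2-7-10-10-15-2-39 24-22 10-13 12-15 20-7 3-20-1-18 15 1 134 230 0 2-2 7-15-1-17 4-21 14-16-12-15-1-16 7-27-9-4-5-8 19-25 4-12-9-3-20 0-13-11-5-1 6-12 0-10-13-16-12-5z"/><path d="M269 16l-108 0-1 5 7 8 16 7 16 3 4 2 0 2-28 27-9 13-8 2-12 0-8-2-17-12-14 1-21-8-33 0-19-4 9-11 0-7-7-11 0-14-20 0 0 100 13 7 17 19 28 14 13 4-2 22-13 20 20 19 1 5 18 2 2-2 1-15 4 3 15 0 17-7 17 1 14 14 12 1 25-13 5-5 5-19 1-18 7-18 15-22 3-2 4 1 9-4 9-13 0-2-11-11 2-23-9-11-11-4-26 9 4-4 6-14-2-16 12 5 10 0 5-7 13-12z"/><path d="M402 324l-8 0-6 6-23 45-18 25-20 5-37 0-13 13 0 32-4 7 10 9 4 11 4 3 10 0 10-4 11 0 15 9 0 4-10 14 8 8-14 17 132 0-1-6-7-8-1-12-7-4 8-1 16-10 28-10 14-15 10-23 15-9-1-82-9-3-6 6-6 16-11 0-6 4-4 54-23 6-10-20-9-26-15-15-5-19-2-20-7-4z"/><path d="M513 16l-80 0-6 13 0 22 6 10 0 5-8 14-14 4-8 0-5-5-24 4-13 14-16 6-8 6 0 24 11 20 5 26 0 16-10 27-2 15 18-10 17-20 11-8 36-4 7 2 7 8 0-4 31-28 1-8 5-6 27-4 10-5-4-25-8-19-2-13-10-24 2-7 14-11 0-16 9-13z"/><path d="M17 117l-1 34 15 18 5 13-4 19-8 16-8 9 1 167 17-14 20 1 7-3 15-20 13-12 22-10 28-19 12-5 2-6-6-15-17-7-3-4-3-12-17-15-16 15-16 8-12 2-7-7-11-16 3-15-1-16 12-20 14-2 10-12 4-10 0-18-13-4-28-14-17-19z"/><path d="M261 239l-17 0-1 15 3 15-25 2-15-8-3 8 3 13 25 0 24 10 6 19 12 6 7 10-3 22 13 1 20-8 19 3 25-32 12-6 15 2-4-5-2-15-14-24-14-12-16-10-3 9-6 6-13 7-12 0-11-3-15-19z"/><path d="M431 16l-102 1-5 5-1 13 0 3 4 3-11 6 0 15-13 15-11 18-10 6-5 8 25 8 15-1 10 7 11 13-2-10 1-17 8-6 16-6 13-14 24-4 5 5 8 0 14-4 3-3 5-11 0-5-6-10 0-22 5-10z"/><path d="M159 16l-122 0-1 15 7 11 0 7-3 5-7 5 20 5 33 0 21 8 14-1 17 12 8 2 12 0 8-2 9-13 28-27 0-2-36-12-7-8z"/><path d="M330 16l-60 0-1 5-13 12-5 7-20-2-2 19-6 10 24-7 11 4 9 11-2 23 12 11 5-8 10-6 11-18 13-15-1-11 4-7 8-3-4-3 1-16z"/><path d="M274 457l-15 16-4 21 1 17-8 16 71 1 16-17-8-8 10-14 0-4-15-9-31 4-4-3-4-11z"/><path d="M527 431l-14 8-10 23-14 15-28 10-16 10-8 1 7 4 1 12 9 14 25 0 18-16 17 9 6-3 3-5 0-14-6-10 0-6 11-6z"/><path d="M505 52l-10 4-6 6-2 8 9 19 3 17 8 19 2 18 2 1 17-9 0-77-10-1z"/><path d="M223 283l-14 0-2 4 3 5 12 5 13 16 0 10-7 11 6 2 13 11 20 0 8 2 5-11 0-9-7-10-12-6-6-19-20-9z"/><path d="M17 152l0 73 7-8 8-16 4-15-5-17z"/>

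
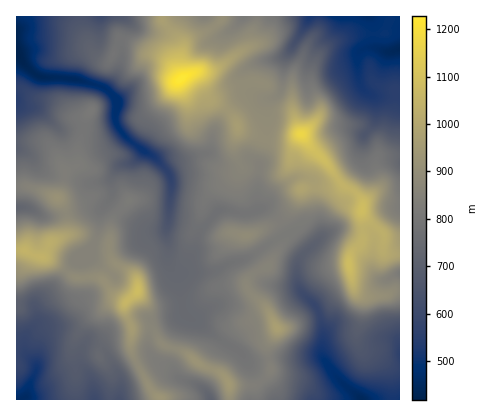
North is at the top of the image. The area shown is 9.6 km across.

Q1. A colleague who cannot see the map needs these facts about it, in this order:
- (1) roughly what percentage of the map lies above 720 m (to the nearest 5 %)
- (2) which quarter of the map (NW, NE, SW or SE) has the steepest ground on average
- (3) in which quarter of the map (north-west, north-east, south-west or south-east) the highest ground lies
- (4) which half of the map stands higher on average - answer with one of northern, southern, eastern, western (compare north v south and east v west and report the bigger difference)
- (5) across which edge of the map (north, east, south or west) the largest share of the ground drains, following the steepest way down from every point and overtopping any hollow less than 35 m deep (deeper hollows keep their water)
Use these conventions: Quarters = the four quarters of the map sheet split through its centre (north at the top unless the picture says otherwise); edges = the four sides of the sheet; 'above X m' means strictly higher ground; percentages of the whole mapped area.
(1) About 70 % of the map lies above 720 m.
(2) The north-west quarter is the steepest part of the map.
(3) The highest ground is in the north-west quarter.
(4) Taken as a whole, the eastern half is higher than the western.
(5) Drainage is mainly to the west: more ground falls towards that edge than towards any other.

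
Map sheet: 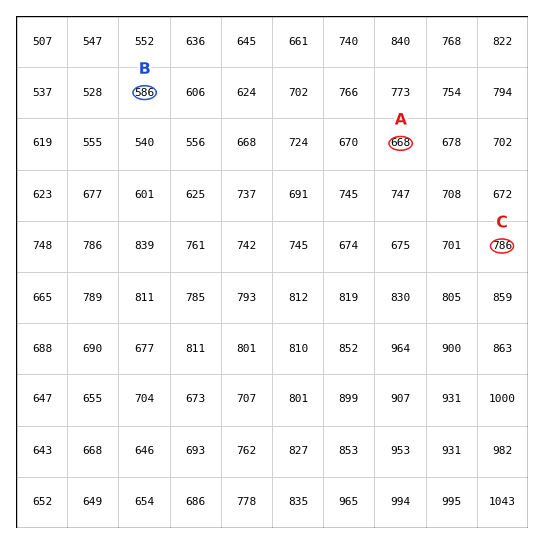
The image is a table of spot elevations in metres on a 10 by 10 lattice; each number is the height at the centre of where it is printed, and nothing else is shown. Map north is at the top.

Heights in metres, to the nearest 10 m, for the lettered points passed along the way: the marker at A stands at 670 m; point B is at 590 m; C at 790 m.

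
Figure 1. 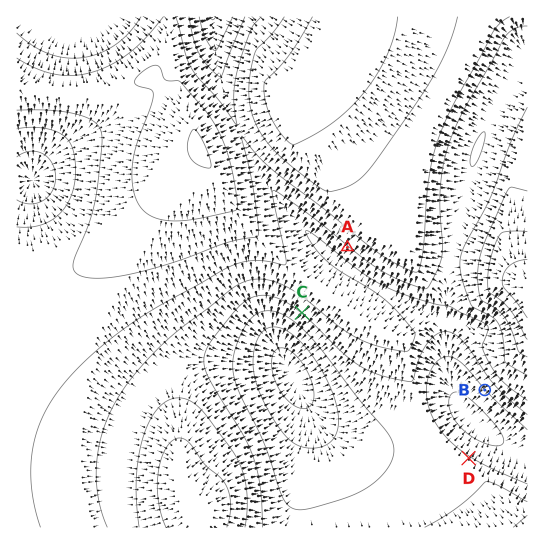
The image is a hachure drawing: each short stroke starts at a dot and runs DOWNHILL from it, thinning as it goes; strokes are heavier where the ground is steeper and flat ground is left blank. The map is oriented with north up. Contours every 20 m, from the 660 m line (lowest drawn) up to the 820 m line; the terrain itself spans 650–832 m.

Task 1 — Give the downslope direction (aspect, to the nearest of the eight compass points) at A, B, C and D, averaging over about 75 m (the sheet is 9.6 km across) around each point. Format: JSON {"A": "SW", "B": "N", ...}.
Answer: {"A": "SW", "B": "SW", "C": "SW", "D": "NE"}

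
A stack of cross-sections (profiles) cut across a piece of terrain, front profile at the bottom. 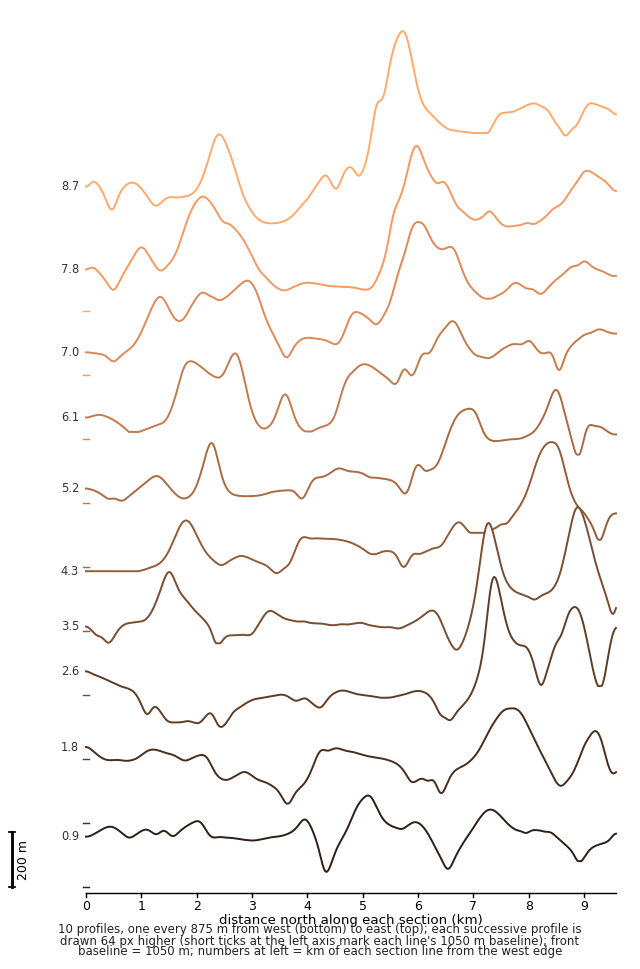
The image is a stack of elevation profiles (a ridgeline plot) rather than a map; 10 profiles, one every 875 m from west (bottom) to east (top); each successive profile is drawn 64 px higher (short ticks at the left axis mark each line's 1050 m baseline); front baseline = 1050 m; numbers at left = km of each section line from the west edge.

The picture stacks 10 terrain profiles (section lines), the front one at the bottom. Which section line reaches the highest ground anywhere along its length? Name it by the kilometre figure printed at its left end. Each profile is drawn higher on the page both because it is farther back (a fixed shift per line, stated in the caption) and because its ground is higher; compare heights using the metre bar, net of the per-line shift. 8.7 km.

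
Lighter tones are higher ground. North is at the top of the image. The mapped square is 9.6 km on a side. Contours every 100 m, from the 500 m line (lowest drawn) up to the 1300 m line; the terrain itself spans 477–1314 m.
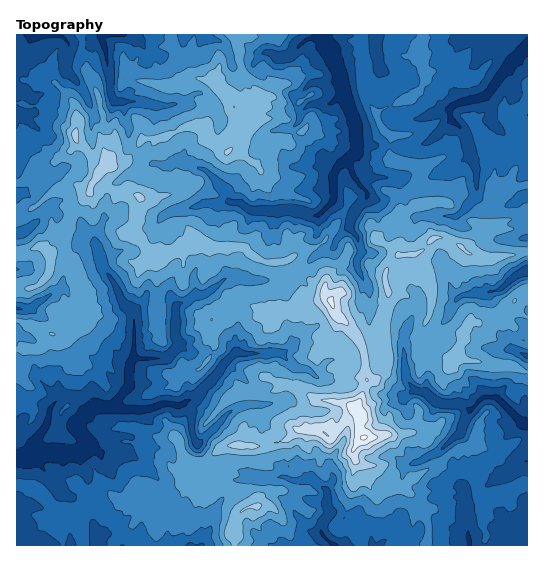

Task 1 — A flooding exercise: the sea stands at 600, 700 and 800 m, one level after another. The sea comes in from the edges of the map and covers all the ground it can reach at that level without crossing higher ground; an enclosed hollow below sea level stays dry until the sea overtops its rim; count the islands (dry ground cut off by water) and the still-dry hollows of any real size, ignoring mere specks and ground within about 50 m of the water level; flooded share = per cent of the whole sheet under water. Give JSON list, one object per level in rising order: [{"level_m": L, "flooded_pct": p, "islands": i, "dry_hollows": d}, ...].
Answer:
[{"level_m": 600, "flooded_pct": 18, "islands": 0, "dry_hollows": 0}, {"level_m": 700, "flooded_pct": 40, "islands": 0, "dry_hollows": 0}, {"level_m": 800, "flooded_pct": 62, "islands": 0, "dry_hollows": 0}]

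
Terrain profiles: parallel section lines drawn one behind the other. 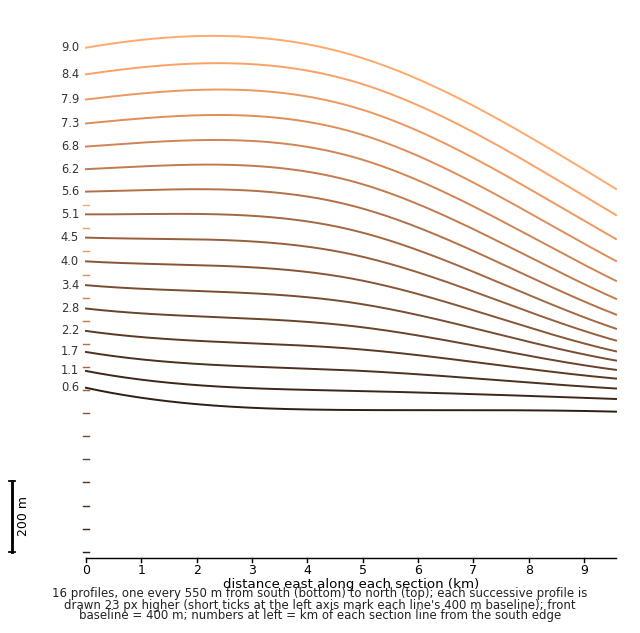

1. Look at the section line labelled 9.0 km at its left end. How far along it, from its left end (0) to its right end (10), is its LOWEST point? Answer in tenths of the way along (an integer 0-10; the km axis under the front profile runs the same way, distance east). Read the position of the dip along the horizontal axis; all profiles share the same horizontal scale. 10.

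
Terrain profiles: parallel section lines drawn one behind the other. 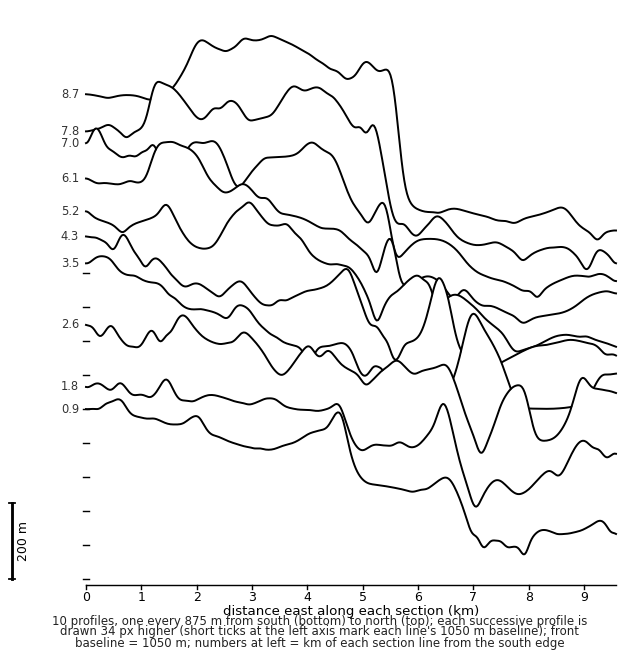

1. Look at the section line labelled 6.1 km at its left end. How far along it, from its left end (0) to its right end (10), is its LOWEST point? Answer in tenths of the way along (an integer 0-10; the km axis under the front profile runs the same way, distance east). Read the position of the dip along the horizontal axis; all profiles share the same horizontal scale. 8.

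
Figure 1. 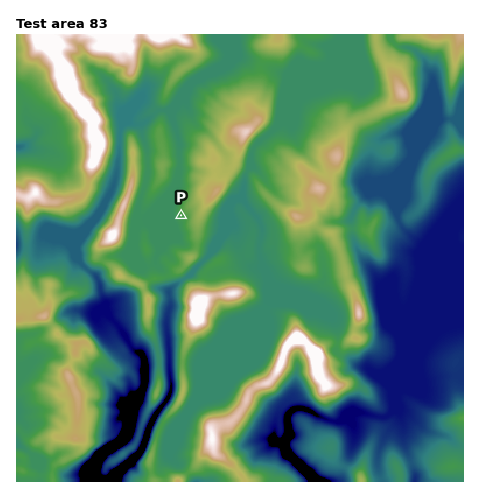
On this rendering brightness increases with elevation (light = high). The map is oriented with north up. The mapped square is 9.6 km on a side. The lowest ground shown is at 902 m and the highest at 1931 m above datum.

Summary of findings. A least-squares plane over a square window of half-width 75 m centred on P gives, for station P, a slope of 14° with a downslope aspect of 240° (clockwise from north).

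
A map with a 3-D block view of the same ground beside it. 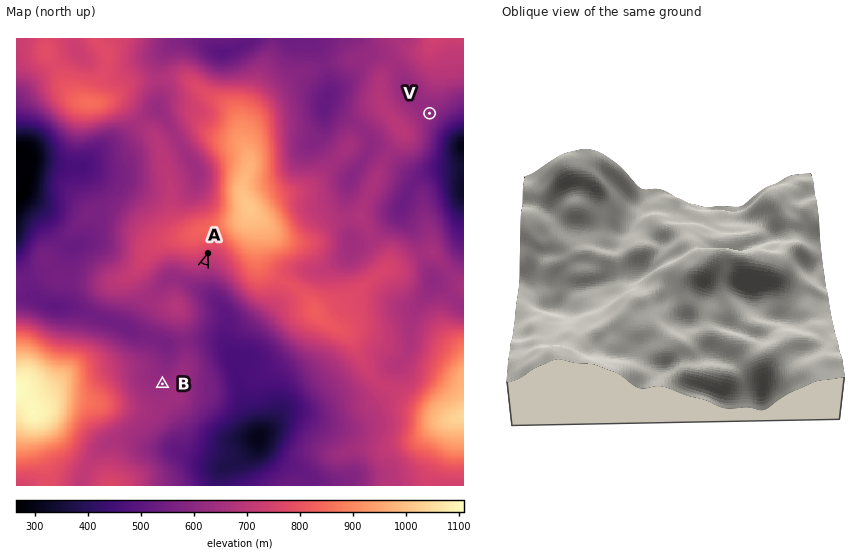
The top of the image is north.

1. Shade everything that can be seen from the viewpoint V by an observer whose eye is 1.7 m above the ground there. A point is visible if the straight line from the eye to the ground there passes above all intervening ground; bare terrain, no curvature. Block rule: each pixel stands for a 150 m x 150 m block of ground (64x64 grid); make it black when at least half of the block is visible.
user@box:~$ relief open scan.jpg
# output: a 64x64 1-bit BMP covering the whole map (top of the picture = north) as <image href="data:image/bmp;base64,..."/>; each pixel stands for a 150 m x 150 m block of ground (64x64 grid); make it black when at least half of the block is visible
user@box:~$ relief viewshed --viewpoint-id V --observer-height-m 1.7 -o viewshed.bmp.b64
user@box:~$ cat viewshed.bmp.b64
<image width="64" height="64" href="data:image/bmp;base64,Qk0+AgAAAAAAAD4AAAAoAAAAQAAAAEAAAAABAAEAAAAAAAACAAATCwAAEwsAAAIAAAAAAAAA////AAAAAAAAAAAAAAAAAAAAAAAAAAAAAAAAAAAAAAAAAAAAAAAAAAAAAAAAAAAAAAAAAAAAAAAAAAAAAAAAAAAAAAAAAAAAAAAAAAAAAAAAAAAAAAAAAAAAAAAAAAD/AAAAAAAAAf8AAAAAAAAB/wAAAAAAAAH+AAAAAAAAAP4AAAAAAAAA/gAAAAAAAAD/AAAAAAAAAP8AAAAAAAAAfwAAAAAAAAB/AAAAAAAAAH8AAAAAAAAAfwAAAAAAAAB/AAAAAAAAAD8AAAAAAAAAHwAAAAAAAAAGAAAAAAAAAAAAAAAAAAAAAAAAAAAAAAABAAAAAAAAAAMAAAAAAAAAgwAAAAAAAA/HAAAAAAAAD8cAAAAAAAAH/wAAAAAAAAP/AAAAAAAAAf8AAAAAAAAA/wAAAAAAAAB/AAAAAAAAAH8AAAAAAAAAfwAAAAAAAAB8AAAAAAAAADgAAAAAAAAAOAAAAAAAAAAAAAAAAAAAAAAAAAAAAAAAAAAAAAAAAAAAAAAAAAAAAAAAAAAAAAAAAAAAAAAAAAAAAAAAAAAAAOAAAAAAAAAA4AAAAAAAAAHgAAAAAAAAA7gAAAAAAAAEGAAAAAAAAAA9AAAAAAAAAD8AAAAAAAAAPwAAAAAAAABjAAAAAAAAAGAAAAAAAAAA4AAAAAAAAAAAAAAAAAAAAAAAAAAAAAAAAA=="/>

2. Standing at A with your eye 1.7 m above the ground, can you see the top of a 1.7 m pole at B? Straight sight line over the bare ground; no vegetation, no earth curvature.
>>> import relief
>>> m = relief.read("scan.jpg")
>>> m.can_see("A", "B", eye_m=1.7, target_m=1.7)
True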